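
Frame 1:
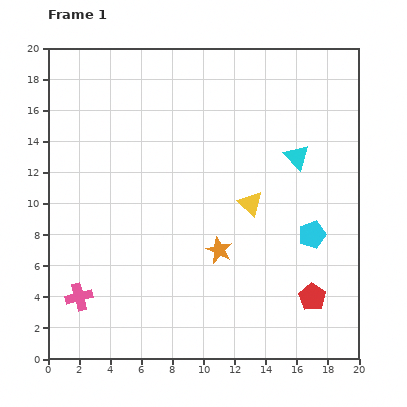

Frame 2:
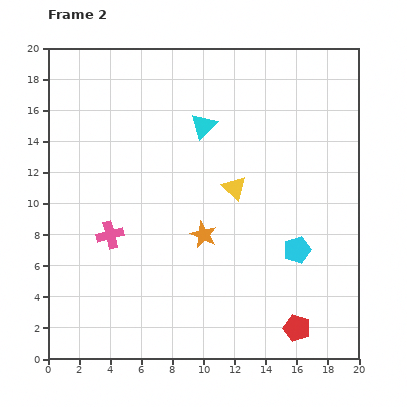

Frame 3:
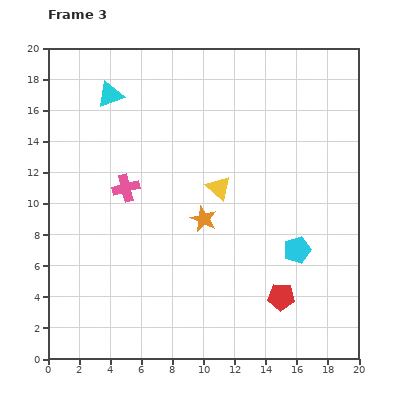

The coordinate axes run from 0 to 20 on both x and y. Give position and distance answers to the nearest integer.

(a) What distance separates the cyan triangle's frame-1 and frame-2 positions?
6

The cyan triangle moved from (16, 13) to (10, 15), a distance of √(6² + 2²) ≈ 6.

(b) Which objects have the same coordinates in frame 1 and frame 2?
none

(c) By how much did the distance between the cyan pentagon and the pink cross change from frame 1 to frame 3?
-4

Distance in frame 1: 16. Distance in frame 3: 12.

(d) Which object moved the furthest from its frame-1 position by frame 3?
the cyan triangle

(moved 13; next 8)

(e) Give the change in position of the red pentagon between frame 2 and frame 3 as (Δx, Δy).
(-1, 2)

The red pentagon was at (16, 2) in frame 2 and (15, 4) in frame 3.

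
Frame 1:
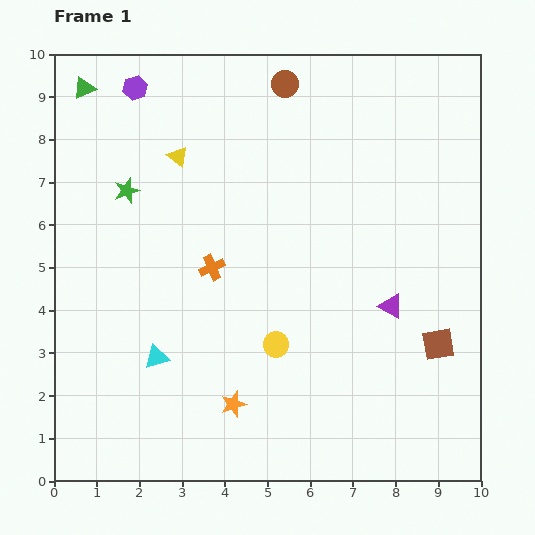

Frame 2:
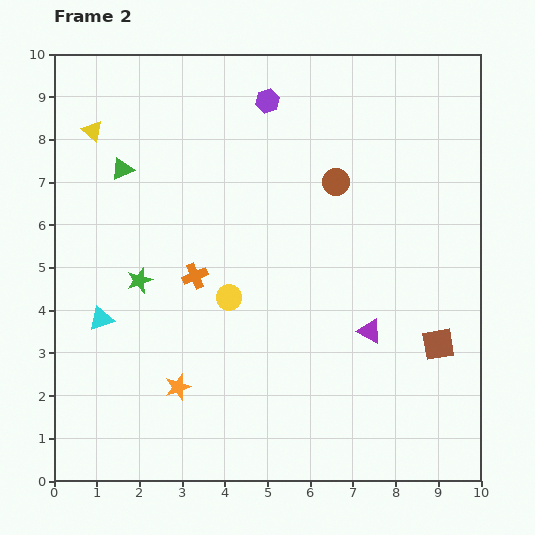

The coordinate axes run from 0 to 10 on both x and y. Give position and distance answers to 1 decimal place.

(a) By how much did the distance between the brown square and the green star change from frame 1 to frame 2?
-0.9

Distance in frame 1: 8.1. Distance in frame 2: 7.2.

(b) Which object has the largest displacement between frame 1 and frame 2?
the purple hexagon

(moved 3.1; next 2.6)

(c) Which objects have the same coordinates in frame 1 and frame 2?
the brown square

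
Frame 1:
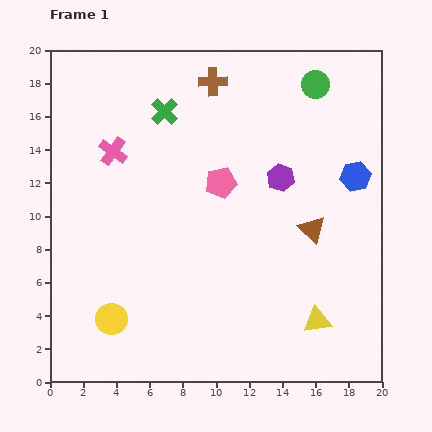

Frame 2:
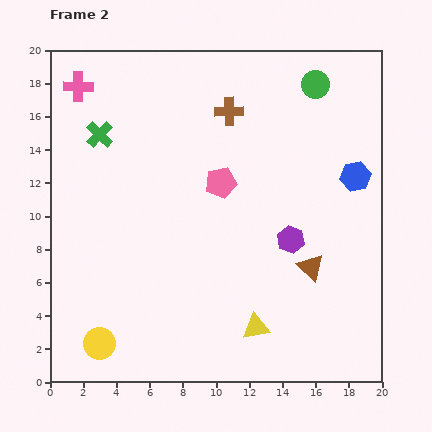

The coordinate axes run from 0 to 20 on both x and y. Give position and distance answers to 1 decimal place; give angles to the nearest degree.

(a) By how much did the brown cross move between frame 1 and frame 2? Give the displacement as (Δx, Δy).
(1.0, -1.8)

The brown cross was at (9.8, 18.1) in frame 1 and (10.8, 16.3) in frame 2.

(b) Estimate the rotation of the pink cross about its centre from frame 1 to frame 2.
34° counter-clockwise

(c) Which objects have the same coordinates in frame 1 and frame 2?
the pink pentagon, the green circle, the blue hexagon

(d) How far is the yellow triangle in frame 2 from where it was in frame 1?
3.7

The yellow triangle moved from (16.1, 3.7) to (12.4, 3.3), a distance of √(3.7² + 0.4²) ≈ 3.7.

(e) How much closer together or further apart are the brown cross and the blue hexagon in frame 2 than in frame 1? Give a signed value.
-1.8

Distance in frame 1: 10.3. Distance in frame 2: 8.5.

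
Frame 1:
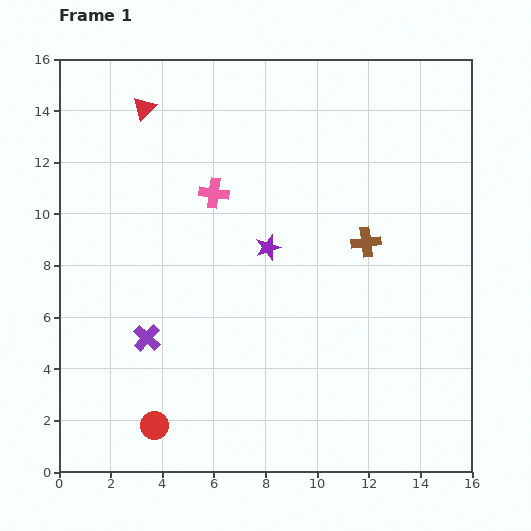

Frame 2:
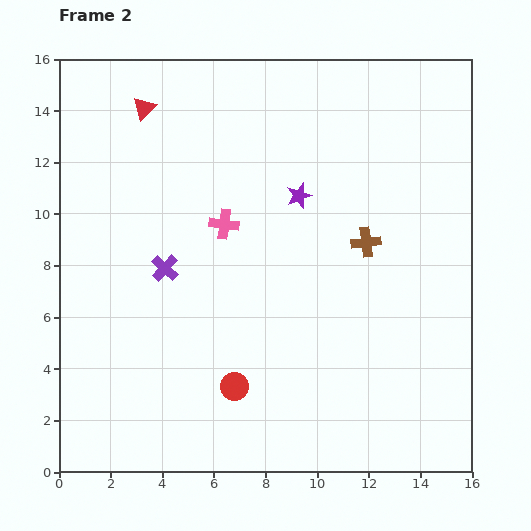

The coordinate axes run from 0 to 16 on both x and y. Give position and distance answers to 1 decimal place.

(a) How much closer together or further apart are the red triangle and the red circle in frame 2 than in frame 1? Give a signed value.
-0.9

Distance in frame 1: 12.3. Distance in frame 2: 11.4.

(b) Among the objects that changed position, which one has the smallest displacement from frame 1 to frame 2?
the pink cross

(moved 1.3)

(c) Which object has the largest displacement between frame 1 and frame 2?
the red circle

(moved 3.4; next 2.8)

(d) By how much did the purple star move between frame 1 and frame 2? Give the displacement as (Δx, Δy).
(1.2, 2.0)

The purple star was at (8.1, 8.7) in frame 1 and (9.3, 10.7) in frame 2.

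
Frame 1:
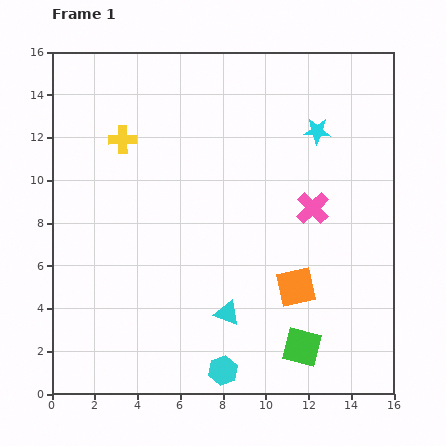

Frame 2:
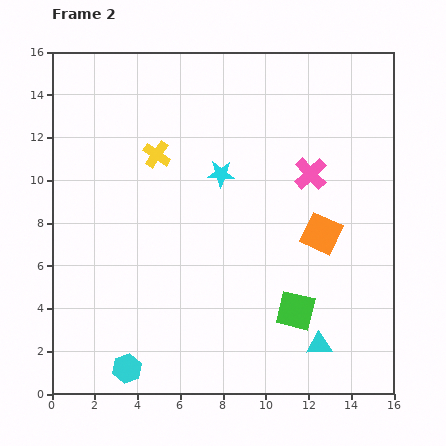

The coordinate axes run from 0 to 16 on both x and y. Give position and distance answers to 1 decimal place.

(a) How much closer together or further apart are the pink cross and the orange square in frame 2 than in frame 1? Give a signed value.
-1.0

Distance in frame 1: 3.8. Distance in frame 2: 2.8.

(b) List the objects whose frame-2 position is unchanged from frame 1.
none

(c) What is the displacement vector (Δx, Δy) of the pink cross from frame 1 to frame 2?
(-0.1, 1.6)

The pink cross was at (12.2, 8.7) in frame 1 and (12.1, 10.3) in frame 2.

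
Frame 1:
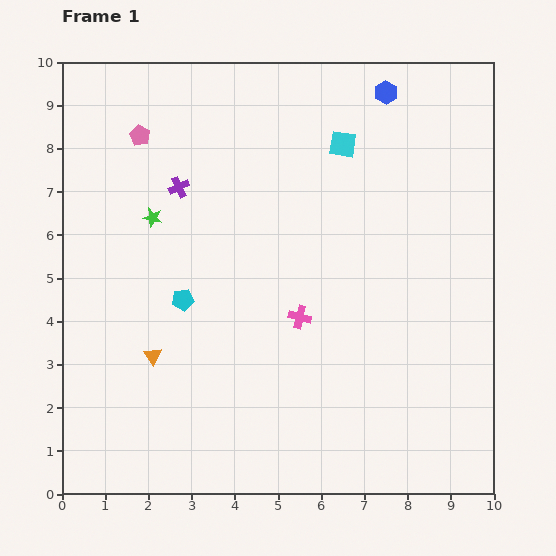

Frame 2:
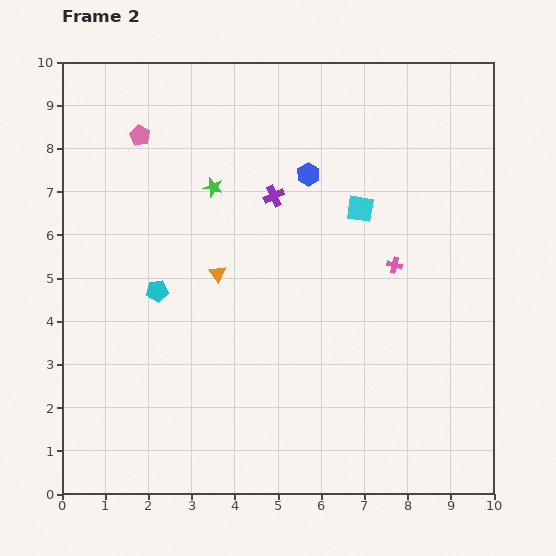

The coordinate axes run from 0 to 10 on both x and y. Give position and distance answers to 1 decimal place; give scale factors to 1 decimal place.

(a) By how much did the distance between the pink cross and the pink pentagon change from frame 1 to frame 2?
+1.0

Distance in frame 1: 5.6. Distance in frame 2: 6.6.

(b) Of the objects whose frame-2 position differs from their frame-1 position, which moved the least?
the cyan pentagon

(moved 0.6)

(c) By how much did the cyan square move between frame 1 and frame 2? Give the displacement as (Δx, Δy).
(0.4, -1.5)

The cyan square was at (6.5, 8.1) in frame 1 and (6.9, 6.6) in frame 2.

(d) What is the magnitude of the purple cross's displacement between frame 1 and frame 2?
2.2

The purple cross moved from (2.7, 7.1) to (4.9, 6.9), a distance of √(2.2² + 0.2²) ≈ 2.2.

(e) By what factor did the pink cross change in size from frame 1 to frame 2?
0.7×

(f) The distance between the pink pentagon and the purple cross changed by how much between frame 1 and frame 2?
+1.9

Distance in frame 1: 1.5. Distance in frame 2: 3.4.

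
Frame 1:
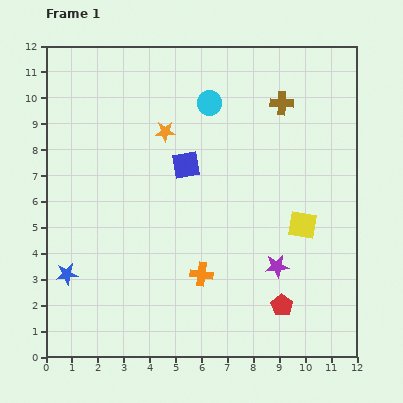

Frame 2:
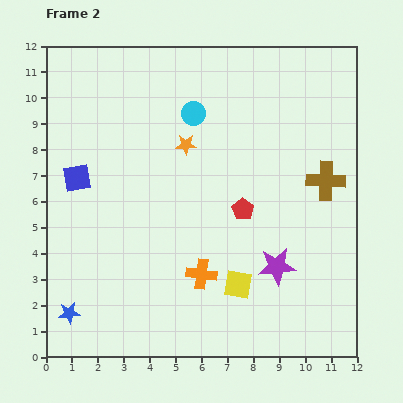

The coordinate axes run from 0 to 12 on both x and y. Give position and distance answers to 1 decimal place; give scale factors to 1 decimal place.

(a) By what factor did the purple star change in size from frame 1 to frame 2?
1.6×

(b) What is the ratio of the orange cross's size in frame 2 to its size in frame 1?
1.3×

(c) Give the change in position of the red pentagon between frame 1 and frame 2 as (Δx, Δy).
(-1.5, 3.7)

The red pentagon was at (9.1, 2.0) in frame 1 and (7.6, 5.7) in frame 2.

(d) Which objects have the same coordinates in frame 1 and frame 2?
the purple star, the orange cross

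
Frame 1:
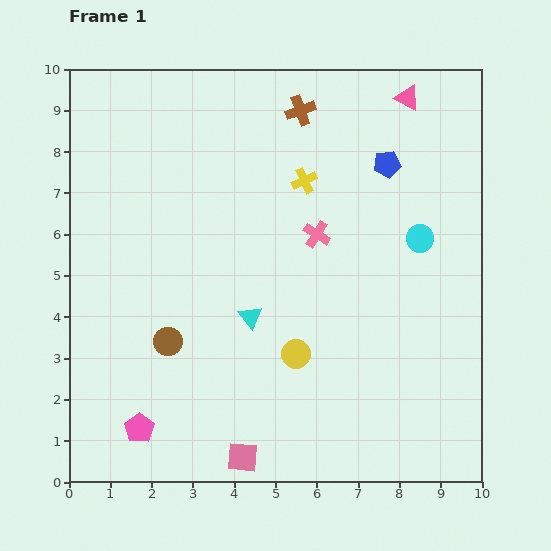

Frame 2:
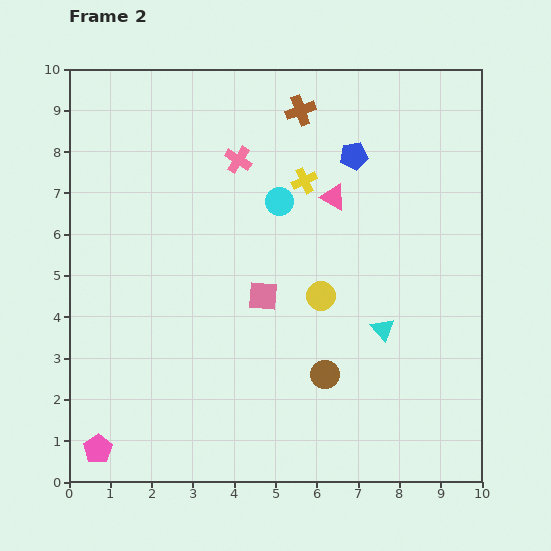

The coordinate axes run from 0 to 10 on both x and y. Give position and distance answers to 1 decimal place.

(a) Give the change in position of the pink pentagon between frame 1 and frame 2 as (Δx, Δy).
(-1.0, -0.5)

The pink pentagon was at (1.7, 1.3) in frame 1 and (0.7, 0.8) in frame 2.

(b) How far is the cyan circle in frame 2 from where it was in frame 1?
3.5

The cyan circle moved from (8.5, 5.9) to (5.1, 6.8), a distance of √(3.4² + 0.9²) ≈ 3.5.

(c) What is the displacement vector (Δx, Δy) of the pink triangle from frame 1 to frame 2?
(-1.8, -2.4)

The pink triangle was at (8.2, 9.3) in frame 1 and (6.4, 6.9) in frame 2.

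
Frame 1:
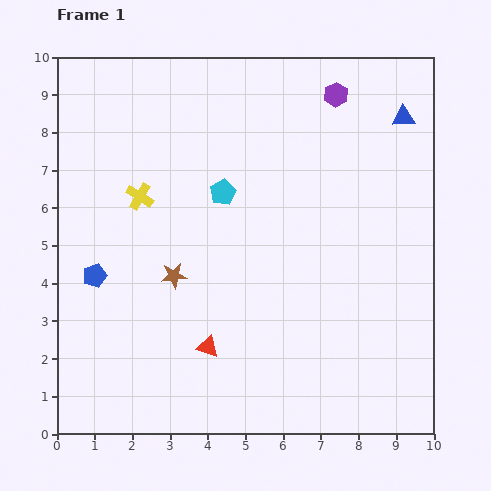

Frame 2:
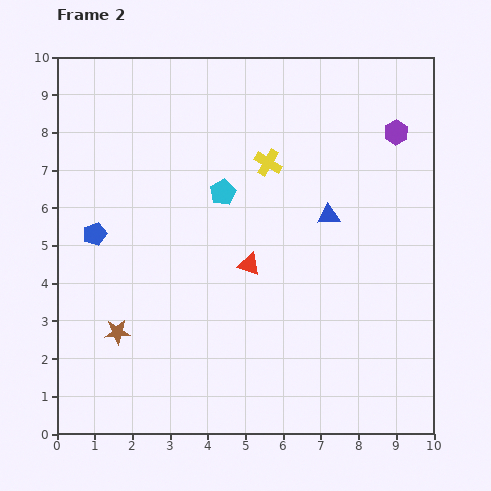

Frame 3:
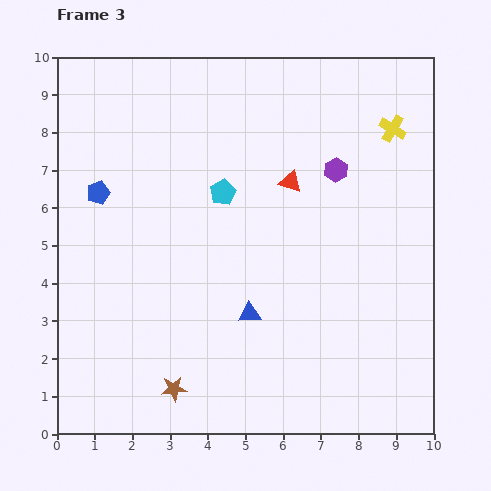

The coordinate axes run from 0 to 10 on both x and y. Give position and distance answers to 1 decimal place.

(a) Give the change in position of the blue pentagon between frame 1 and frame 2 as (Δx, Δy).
(0.0, 1.1)

The blue pentagon was at (1.0, 4.2) in frame 1 and (1.0, 5.3) in frame 2.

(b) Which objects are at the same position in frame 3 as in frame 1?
the cyan pentagon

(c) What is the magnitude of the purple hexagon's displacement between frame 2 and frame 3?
1.9

The purple hexagon moved from (9.0, 8.0) to (7.4, 7.0), a distance of √(1.6² + 1.0²) ≈ 1.9.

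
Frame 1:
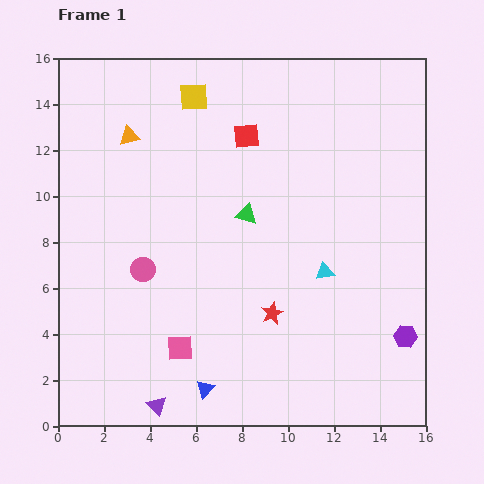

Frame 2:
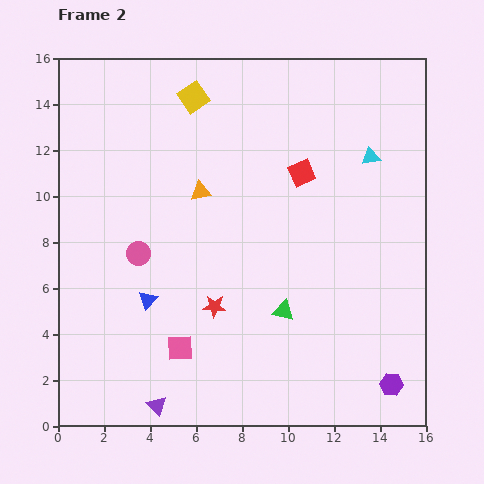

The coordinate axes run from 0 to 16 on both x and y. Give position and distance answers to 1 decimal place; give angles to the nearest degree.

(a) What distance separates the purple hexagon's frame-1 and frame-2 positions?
2.2

The purple hexagon moved from (15.1, 3.9) to (14.5, 1.8), a distance of √(0.6² + 2.1²) ≈ 2.2.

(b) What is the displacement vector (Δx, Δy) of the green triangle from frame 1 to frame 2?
(1.6, -4.2)

The green triangle was at (8.2, 9.2) in frame 1 and (9.8, 5.0) in frame 2.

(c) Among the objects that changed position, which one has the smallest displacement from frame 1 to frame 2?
the pink circle

(moved 0.7)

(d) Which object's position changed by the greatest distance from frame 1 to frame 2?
the cyan triangle

(moved 5.4; next 4.6)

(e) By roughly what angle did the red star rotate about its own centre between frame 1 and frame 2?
28° clockwise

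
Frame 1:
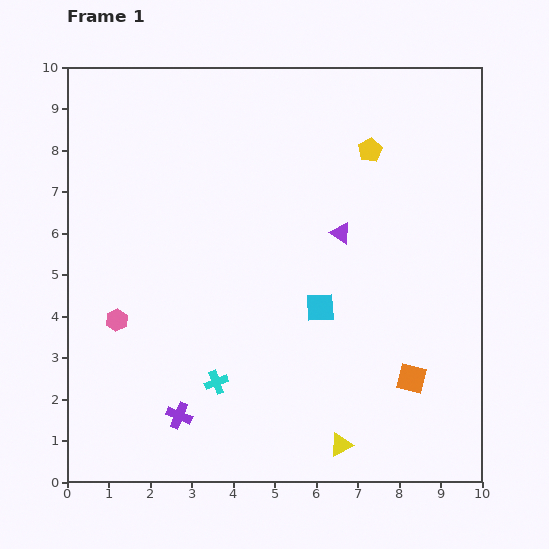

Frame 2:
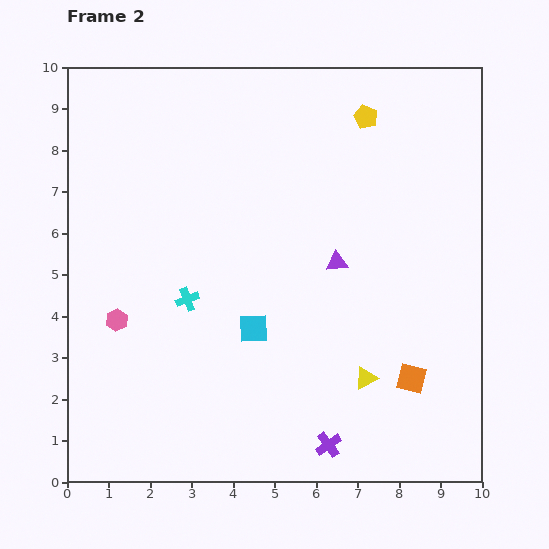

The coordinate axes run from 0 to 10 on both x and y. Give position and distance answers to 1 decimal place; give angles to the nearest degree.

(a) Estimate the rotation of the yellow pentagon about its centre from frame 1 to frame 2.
19° counter-clockwise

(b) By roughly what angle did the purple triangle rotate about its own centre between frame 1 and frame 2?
36° counter-clockwise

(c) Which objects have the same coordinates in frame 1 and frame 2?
the pink hexagon, the orange square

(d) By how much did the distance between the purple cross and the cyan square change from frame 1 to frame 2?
-1.0

Distance in frame 1: 4.3. Distance in frame 2: 3.3.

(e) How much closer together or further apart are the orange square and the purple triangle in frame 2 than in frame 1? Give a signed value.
-0.6

Distance in frame 1: 3.9. Distance in frame 2: 3.3.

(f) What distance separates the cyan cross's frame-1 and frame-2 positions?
2.1

The cyan cross moved from (3.6, 2.4) to (2.9, 4.4), a distance of √(0.7² + 2.0²) ≈ 2.1.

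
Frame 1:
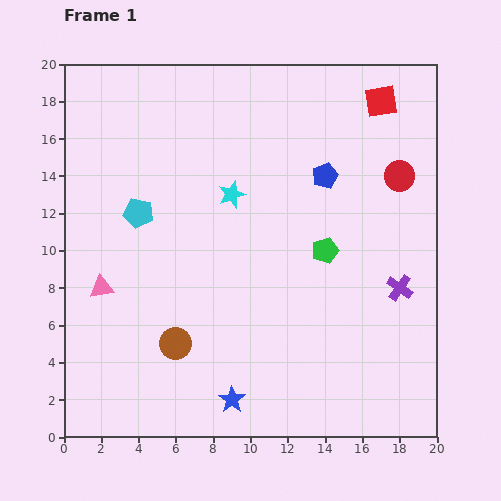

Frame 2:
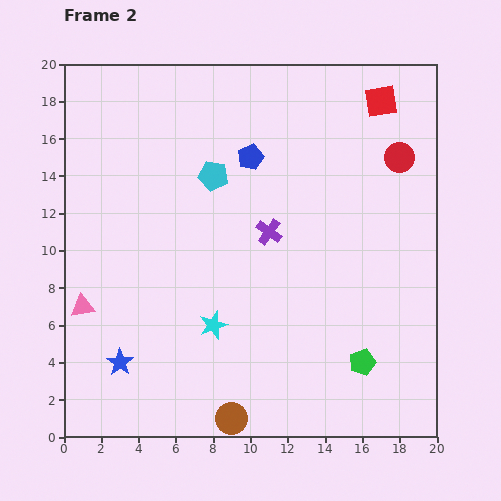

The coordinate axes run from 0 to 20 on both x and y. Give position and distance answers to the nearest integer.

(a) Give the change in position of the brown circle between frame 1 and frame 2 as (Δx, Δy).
(3, -4)

The brown circle was at (6, 5) in frame 1 and (9, 1) in frame 2.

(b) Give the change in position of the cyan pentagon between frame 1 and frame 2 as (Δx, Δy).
(4, 2)

The cyan pentagon was at (4, 12) in frame 1 and (8, 14) in frame 2.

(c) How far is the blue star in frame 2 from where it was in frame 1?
6

The blue star moved from (9, 2) to (3, 4), a distance of √(6² + 2²) ≈ 6.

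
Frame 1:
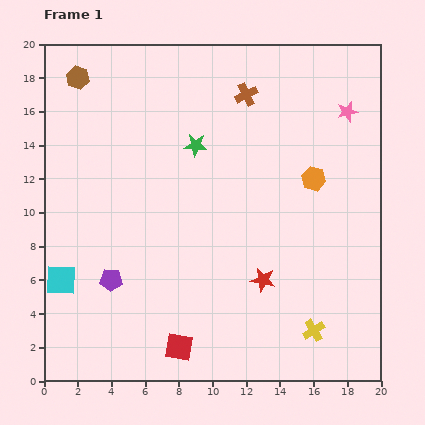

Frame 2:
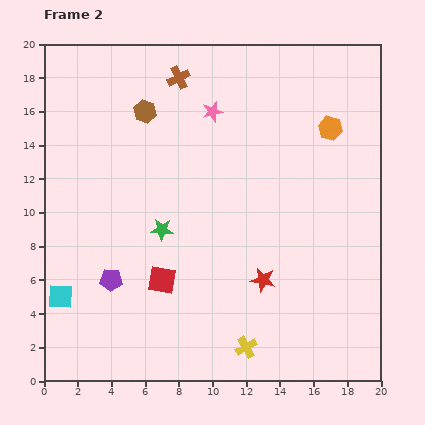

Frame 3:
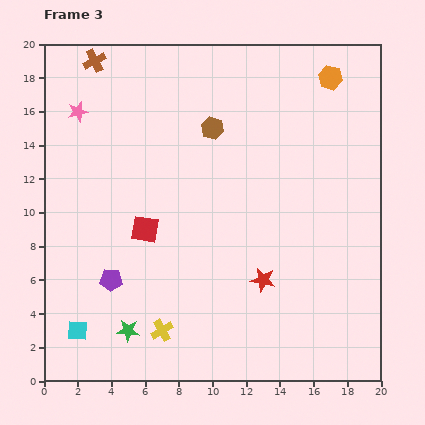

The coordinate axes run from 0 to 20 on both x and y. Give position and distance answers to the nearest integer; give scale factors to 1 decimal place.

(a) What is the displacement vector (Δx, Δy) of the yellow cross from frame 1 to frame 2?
(-4, -1)

The yellow cross was at (16, 3) in frame 1 and (12, 2) in frame 2.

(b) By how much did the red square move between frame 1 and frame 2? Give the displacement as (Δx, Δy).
(-1, 4)

The red square was at (8, 2) in frame 1 and (7, 6) in frame 2.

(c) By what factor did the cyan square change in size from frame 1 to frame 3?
0.6×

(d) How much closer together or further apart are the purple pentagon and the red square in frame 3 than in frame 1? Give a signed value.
-2

Distance in frame 1: 6. Distance in frame 3: 4.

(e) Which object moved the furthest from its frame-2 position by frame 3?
the pink star

(moved 8; next 6)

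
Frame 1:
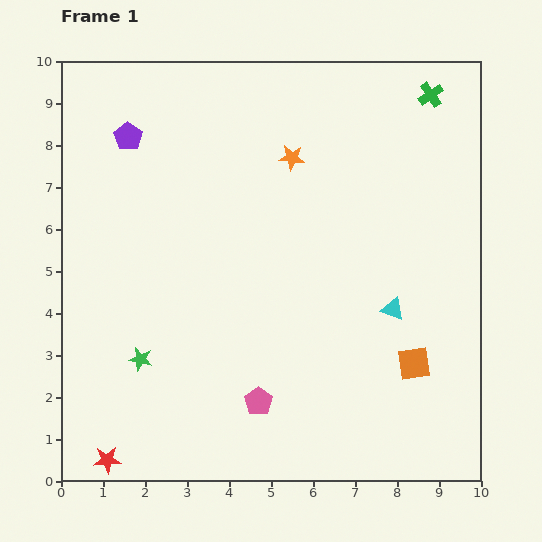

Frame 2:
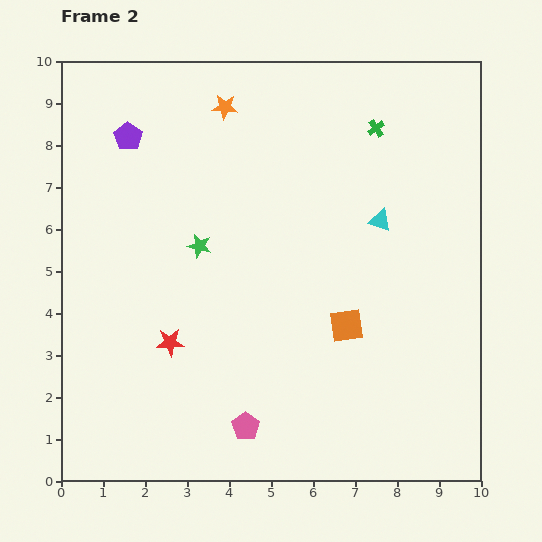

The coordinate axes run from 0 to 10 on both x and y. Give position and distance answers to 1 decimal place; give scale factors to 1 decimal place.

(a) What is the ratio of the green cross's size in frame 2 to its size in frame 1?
0.7×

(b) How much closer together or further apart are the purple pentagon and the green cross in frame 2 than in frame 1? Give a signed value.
-1.4

Distance in frame 1: 7.3. Distance in frame 2: 5.9.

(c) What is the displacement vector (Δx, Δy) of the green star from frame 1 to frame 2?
(1.4, 2.7)

The green star was at (1.9, 2.9) in frame 1 and (3.3, 5.6) in frame 2.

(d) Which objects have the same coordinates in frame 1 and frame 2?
the purple pentagon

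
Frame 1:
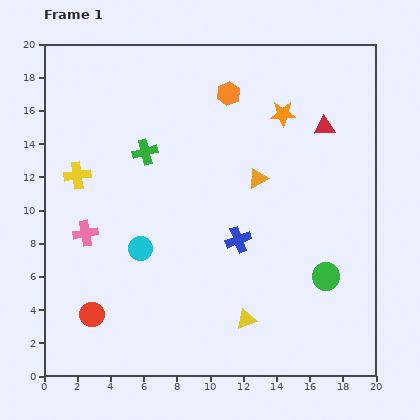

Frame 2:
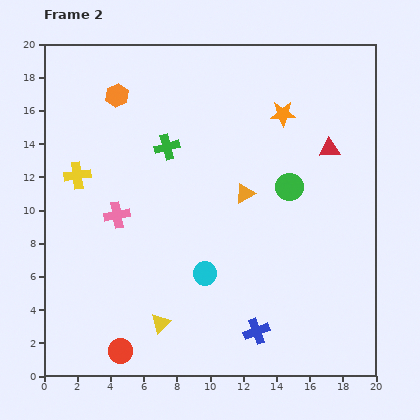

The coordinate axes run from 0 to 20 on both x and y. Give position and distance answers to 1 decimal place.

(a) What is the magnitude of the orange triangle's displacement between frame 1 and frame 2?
1.2

The orange triangle moved from (12.9, 11.9) to (12.1, 11.0), a distance of √(0.8² + 0.9²) ≈ 1.2.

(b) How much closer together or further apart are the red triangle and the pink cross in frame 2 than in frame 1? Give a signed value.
-2.4

Distance in frame 1: 15.8. Distance in frame 2: 13.4.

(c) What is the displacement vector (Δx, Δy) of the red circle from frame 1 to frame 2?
(1.7, -2.2)

The red circle was at (2.9, 3.7) in frame 1 and (4.6, 1.5) in frame 2.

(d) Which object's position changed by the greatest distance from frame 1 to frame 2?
the orange hexagon

(moved 6.7; next 5.8)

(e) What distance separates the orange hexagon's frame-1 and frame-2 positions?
6.7

The orange hexagon moved from (11.1, 17.0) to (4.4, 16.9), a distance of √(6.7² + 0.1²) ≈ 6.7.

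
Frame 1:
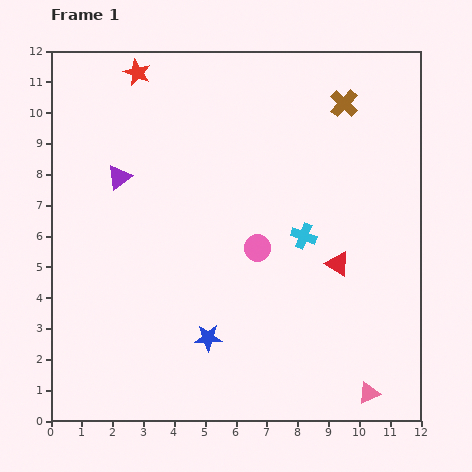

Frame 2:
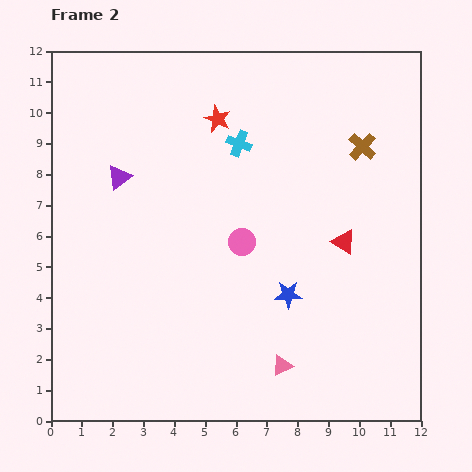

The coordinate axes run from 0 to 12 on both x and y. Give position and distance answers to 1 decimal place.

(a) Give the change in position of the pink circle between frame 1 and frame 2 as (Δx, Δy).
(-0.5, 0.2)

The pink circle was at (6.7, 5.6) in frame 1 and (6.2, 5.8) in frame 2.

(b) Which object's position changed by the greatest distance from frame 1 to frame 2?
the cyan cross

(moved 3.7; next 3.0)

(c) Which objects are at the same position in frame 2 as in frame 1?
the purple triangle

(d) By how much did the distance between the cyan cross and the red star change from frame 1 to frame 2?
-6.5

Distance in frame 1: 7.6. Distance in frame 2: 1.1.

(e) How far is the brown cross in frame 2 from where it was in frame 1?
1.5

The brown cross moved from (9.5, 10.3) to (10.1, 8.9), a distance of √(0.6² + 1.4²) ≈ 1.5.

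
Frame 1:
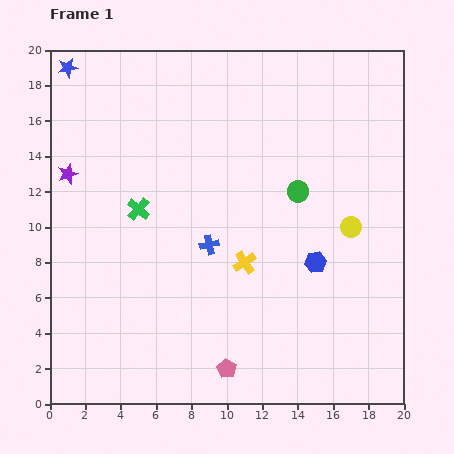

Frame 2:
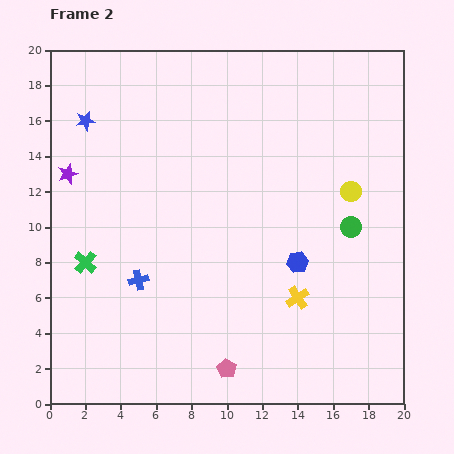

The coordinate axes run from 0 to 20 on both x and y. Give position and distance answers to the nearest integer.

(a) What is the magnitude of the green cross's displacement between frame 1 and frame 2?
4

The green cross moved from (5, 11) to (2, 8), a distance of √(3² + 3²) ≈ 4.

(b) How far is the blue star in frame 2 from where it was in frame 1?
3

The blue star moved from (1, 19) to (2, 16), a distance of √(1² + 3²) ≈ 3.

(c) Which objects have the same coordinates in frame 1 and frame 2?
the pink pentagon, the purple star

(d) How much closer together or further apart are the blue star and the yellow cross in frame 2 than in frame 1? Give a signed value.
+1

Distance in frame 1: 15. Distance in frame 2: 16.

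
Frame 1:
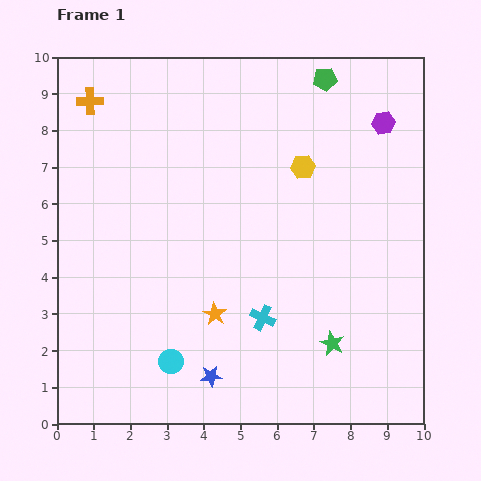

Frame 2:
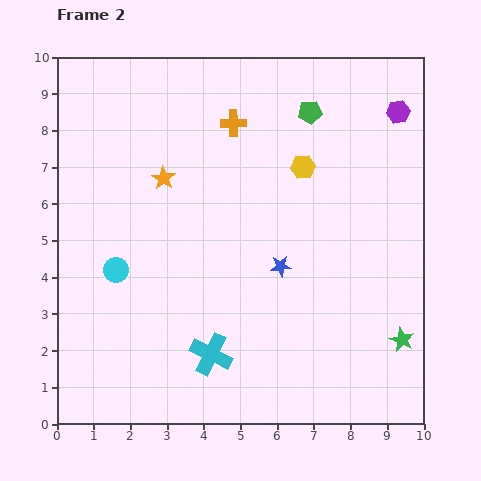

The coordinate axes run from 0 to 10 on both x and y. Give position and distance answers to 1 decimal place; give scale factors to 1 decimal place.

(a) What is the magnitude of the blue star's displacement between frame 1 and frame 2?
3.6

The blue star moved from (4.2, 1.3) to (6.1, 4.3), a distance of √(1.9² + 3.0²) ≈ 3.6.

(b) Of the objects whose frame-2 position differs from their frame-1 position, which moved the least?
the purple hexagon

(moved 0.5)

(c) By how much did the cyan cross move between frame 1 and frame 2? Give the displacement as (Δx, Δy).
(-1.4, -1.0)

The cyan cross was at (5.6, 2.9) in frame 1 and (4.2, 1.9) in frame 2.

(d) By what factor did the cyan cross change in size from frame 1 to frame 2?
1.6×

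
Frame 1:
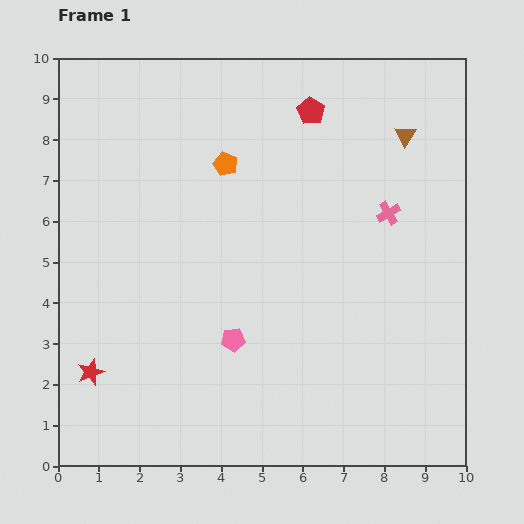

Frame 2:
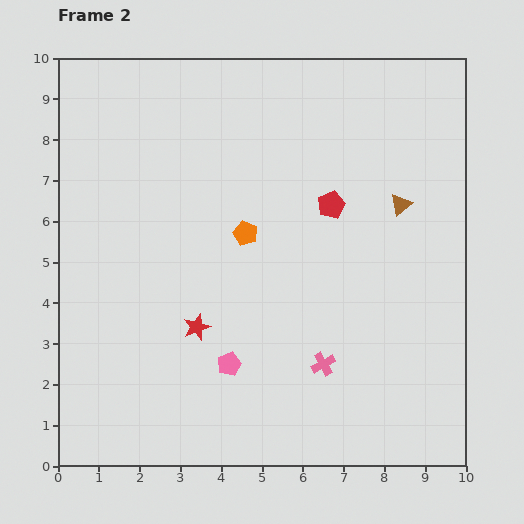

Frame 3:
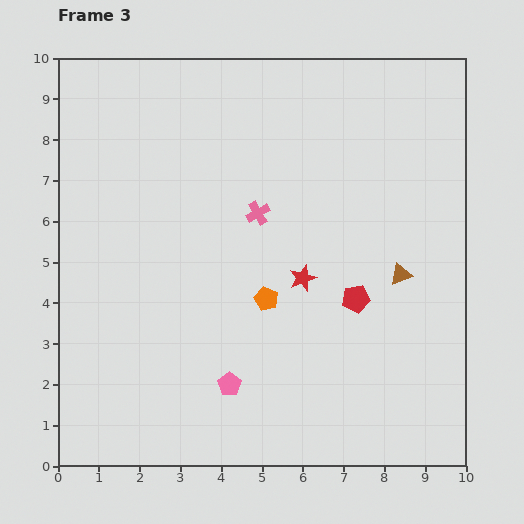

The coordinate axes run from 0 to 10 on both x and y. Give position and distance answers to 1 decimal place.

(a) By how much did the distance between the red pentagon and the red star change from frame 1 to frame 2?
-3.9

Distance in frame 1: 8.4. Distance in frame 2: 4.5.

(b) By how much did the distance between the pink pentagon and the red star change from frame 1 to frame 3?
-0.4

Distance in frame 1: 3.6. Distance in frame 3: 3.2.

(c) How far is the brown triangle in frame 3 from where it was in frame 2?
1.7

The brown triangle moved from (8.4, 6.4) to (8.4, 4.7), a distance of √(0.0² + 1.7²) ≈ 1.7.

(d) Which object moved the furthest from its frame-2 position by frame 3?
the pink cross

(moved 4.0; next 2.9)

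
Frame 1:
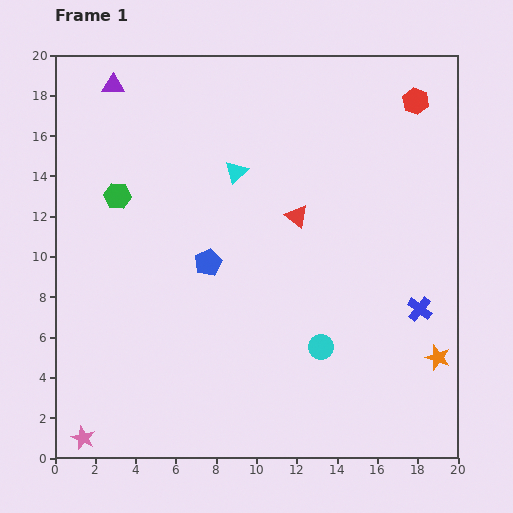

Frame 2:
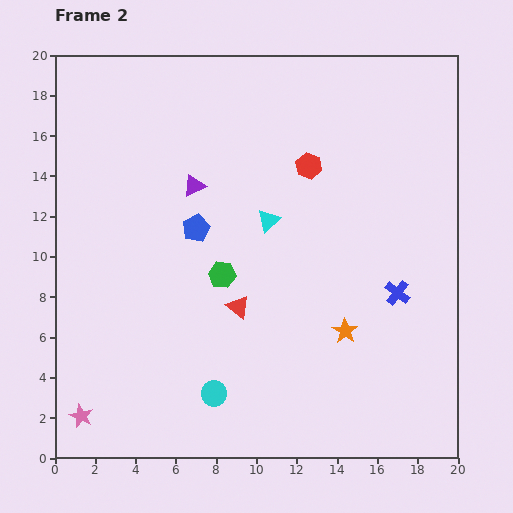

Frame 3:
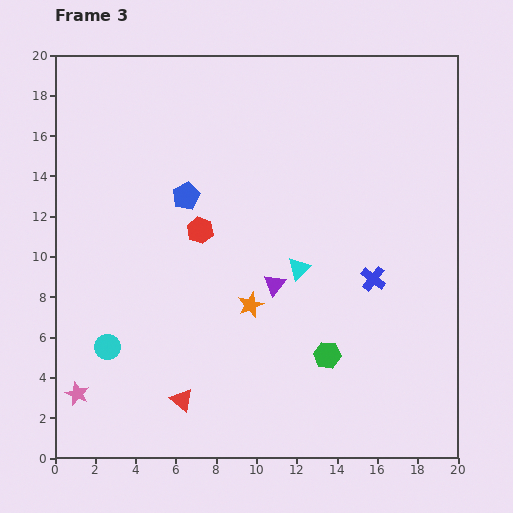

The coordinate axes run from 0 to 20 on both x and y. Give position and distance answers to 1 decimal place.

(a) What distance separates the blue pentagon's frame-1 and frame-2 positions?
1.8

The blue pentagon moved from (7.6, 9.7) to (7.0, 11.4), a distance of √(0.6² + 1.7²) ≈ 1.8.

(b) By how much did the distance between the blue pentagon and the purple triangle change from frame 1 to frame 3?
-3.8

Distance in frame 1: 10.0. Distance in frame 3: 6.2.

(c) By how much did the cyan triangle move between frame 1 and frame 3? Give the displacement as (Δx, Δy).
(3.1, -4.8)

The cyan triangle was at (9.0, 14.2) in frame 1 and (12.1, 9.4) in frame 3.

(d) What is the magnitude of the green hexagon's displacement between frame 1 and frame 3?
13.1

The green hexagon moved from (3.1, 13.0) to (13.5, 5.1), a distance of √(10.4² + 7.9²) ≈ 13.1.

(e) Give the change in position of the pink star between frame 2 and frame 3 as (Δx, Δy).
(-0.2, 1.1)

The pink star was at (1.3, 2.1) in frame 2 and (1.1, 3.2) in frame 3.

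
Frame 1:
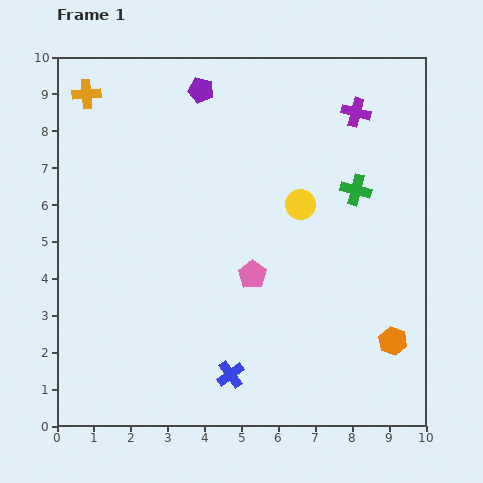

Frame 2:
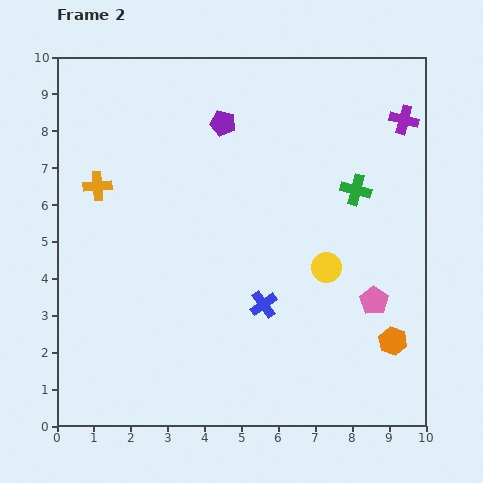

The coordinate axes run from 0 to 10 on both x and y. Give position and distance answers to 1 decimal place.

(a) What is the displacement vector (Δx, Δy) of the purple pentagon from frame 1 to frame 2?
(0.6, -0.9)

The purple pentagon was at (3.9, 9.1) in frame 1 and (4.5, 8.2) in frame 2.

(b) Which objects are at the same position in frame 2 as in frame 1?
the green cross, the orange hexagon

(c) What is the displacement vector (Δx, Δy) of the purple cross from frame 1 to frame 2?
(1.3, -0.2)

The purple cross was at (8.1, 8.5) in frame 1 and (9.4, 8.3) in frame 2.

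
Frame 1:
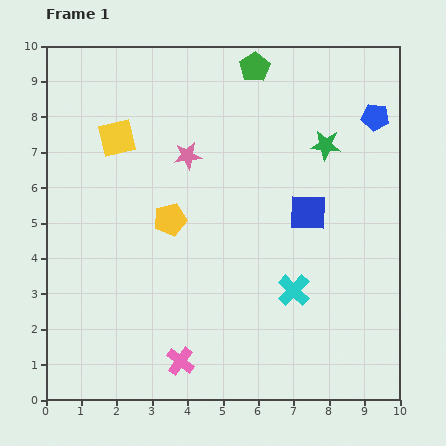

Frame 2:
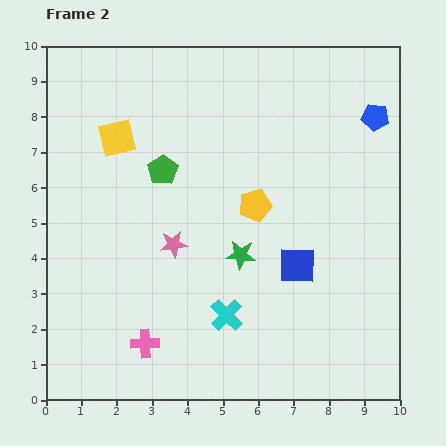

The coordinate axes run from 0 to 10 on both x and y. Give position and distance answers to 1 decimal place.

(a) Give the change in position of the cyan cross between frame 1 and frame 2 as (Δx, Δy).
(-1.9, -0.7)

The cyan cross was at (7.0, 3.1) in frame 1 and (5.1, 2.4) in frame 2.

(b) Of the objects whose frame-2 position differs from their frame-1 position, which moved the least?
the pink cross

(moved 1.1)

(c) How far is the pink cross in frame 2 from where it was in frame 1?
1.1

The pink cross moved from (3.8, 1.1) to (2.8, 1.6), a distance of √(1.0² + 0.5²) ≈ 1.1.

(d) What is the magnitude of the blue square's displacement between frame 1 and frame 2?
1.5

The blue square moved from (7.4, 5.3) to (7.1, 3.8), a distance of √(0.3² + 1.5²) ≈ 1.5.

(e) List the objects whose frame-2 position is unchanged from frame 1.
the yellow square, the blue pentagon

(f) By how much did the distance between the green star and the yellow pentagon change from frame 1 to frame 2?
-3.4

Distance in frame 1: 4.9. Distance in frame 2: 1.5.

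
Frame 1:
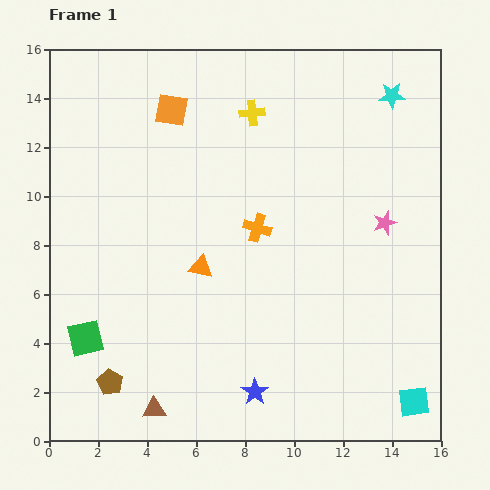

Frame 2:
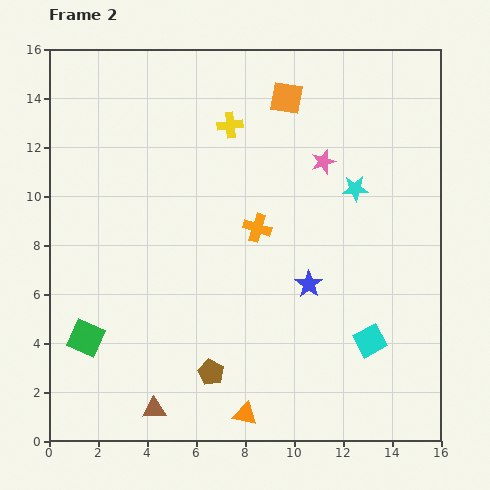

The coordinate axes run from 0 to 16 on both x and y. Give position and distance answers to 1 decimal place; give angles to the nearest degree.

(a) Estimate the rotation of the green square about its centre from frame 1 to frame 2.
37° clockwise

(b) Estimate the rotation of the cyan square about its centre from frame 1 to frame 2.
21° counter-clockwise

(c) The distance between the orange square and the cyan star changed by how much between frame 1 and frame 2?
-4.4

Distance in frame 1: 9.0. Distance in frame 2: 4.6.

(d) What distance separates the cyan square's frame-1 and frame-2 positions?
3.1

The cyan square moved from (14.9, 1.6) to (13.1, 4.1), a distance of √(1.8² + 2.5²) ≈ 3.1.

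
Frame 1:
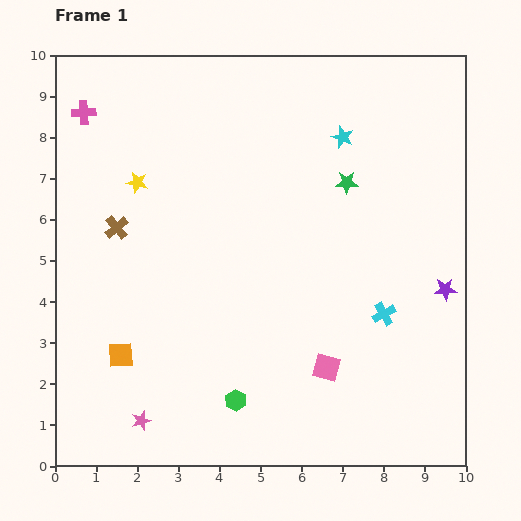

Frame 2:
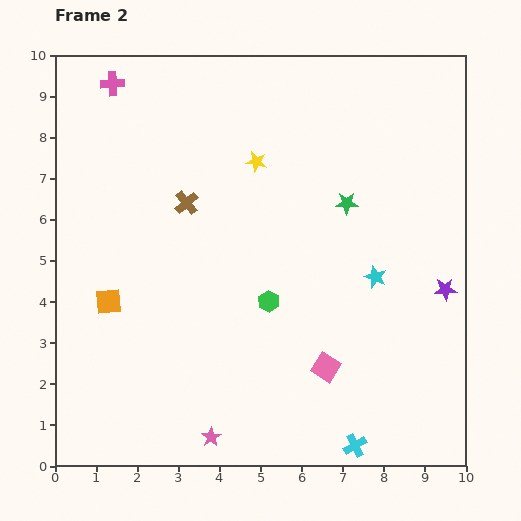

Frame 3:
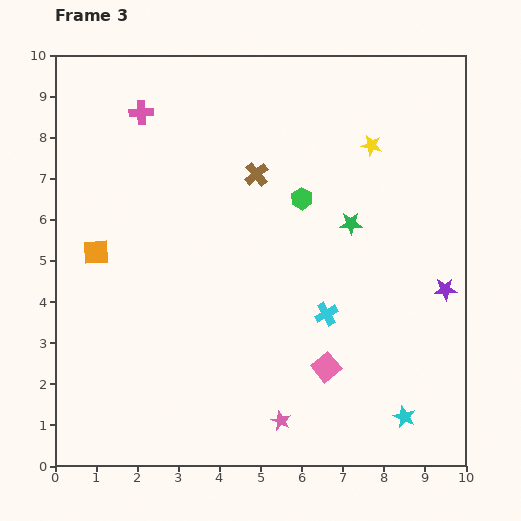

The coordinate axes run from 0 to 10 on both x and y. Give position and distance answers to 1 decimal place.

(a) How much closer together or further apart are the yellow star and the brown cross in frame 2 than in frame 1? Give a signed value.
+0.8

Distance in frame 1: 1.2. Distance in frame 2: 2.0.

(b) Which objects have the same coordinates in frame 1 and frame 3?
the pink square, the purple star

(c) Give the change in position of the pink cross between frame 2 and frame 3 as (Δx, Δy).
(0.7, -0.7)

The pink cross was at (1.4, 9.3) in frame 2 and (2.1, 8.6) in frame 3.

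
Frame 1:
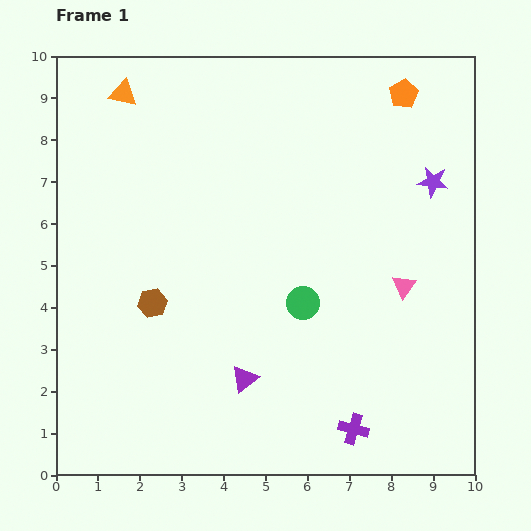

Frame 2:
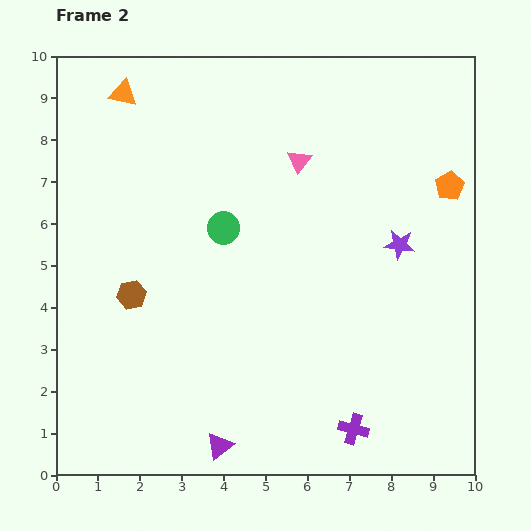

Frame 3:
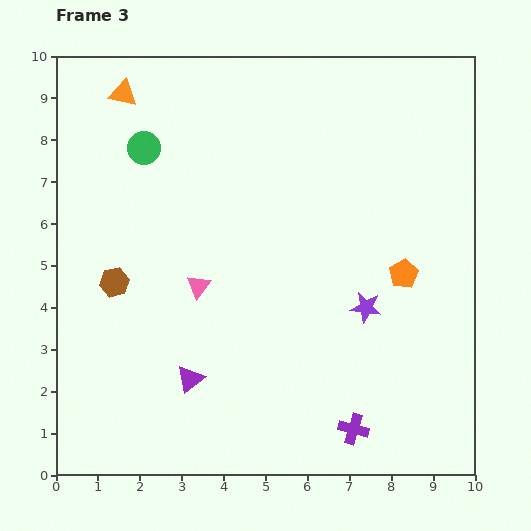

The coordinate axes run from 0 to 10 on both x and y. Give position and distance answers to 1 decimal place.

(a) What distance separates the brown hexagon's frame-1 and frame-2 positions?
0.5

The brown hexagon moved from (2.3, 4.1) to (1.8, 4.3), a distance of √(0.5² + 0.2²) ≈ 0.5.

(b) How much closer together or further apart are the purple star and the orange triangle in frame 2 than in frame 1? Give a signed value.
-0.2

Distance in frame 1: 7.7. Distance in frame 2: 7.5.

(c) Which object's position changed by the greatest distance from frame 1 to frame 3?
the green circle

(moved 5.3; next 4.9)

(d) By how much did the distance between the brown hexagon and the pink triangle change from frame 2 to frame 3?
-3.1

Distance in frame 2: 5.1. Distance in frame 3: 2.0.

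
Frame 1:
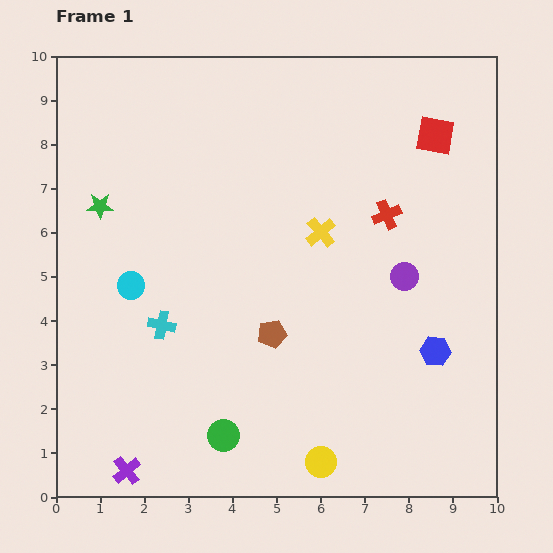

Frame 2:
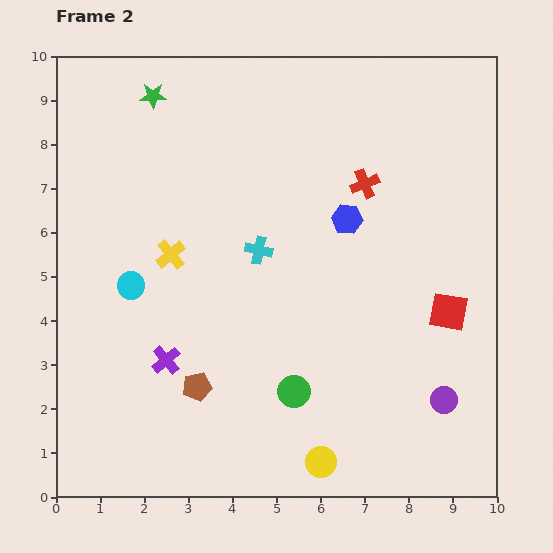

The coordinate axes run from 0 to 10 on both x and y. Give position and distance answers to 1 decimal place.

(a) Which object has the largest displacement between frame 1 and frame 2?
the red square

(moved 4.0; next 3.6)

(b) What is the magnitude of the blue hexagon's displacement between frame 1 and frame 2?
3.6

The blue hexagon moved from (8.6, 3.3) to (6.6, 6.3), a distance of √(2.0² + 3.0²) ≈ 3.6.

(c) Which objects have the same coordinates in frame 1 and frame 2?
the cyan circle, the yellow circle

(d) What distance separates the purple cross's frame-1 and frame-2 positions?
2.7

The purple cross moved from (1.6, 0.6) to (2.5, 3.1), a distance of √(0.9² + 2.5²) ≈ 2.7.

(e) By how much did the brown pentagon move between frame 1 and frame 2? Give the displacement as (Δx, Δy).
(-1.7, -1.2)

The brown pentagon was at (4.9, 3.7) in frame 1 and (3.2, 2.5) in frame 2.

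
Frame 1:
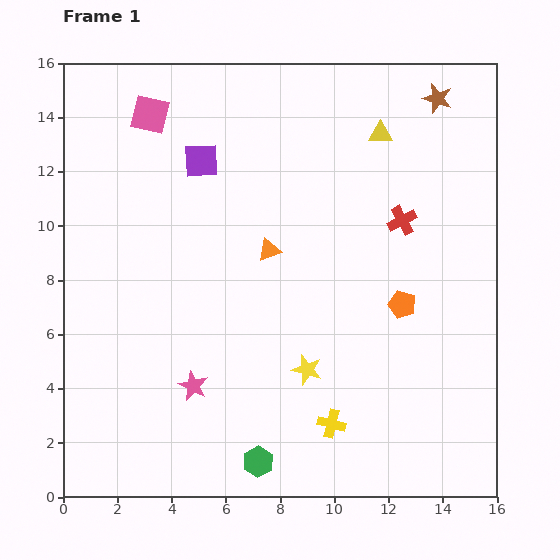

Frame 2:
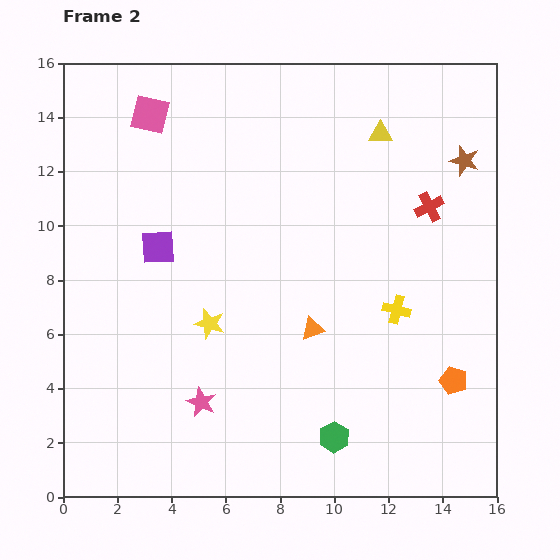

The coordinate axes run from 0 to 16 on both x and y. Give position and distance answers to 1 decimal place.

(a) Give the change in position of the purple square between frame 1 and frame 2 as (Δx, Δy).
(-1.6, -3.2)

The purple square was at (5.1, 12.4) in frame 1 and (3.5, 9.2) in frame 2.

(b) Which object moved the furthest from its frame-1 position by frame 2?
the yellow cross

(moved 4.8; next 4.0)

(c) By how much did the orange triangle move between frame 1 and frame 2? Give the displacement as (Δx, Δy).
(1.6, -2.9)

The orange triangle was at (7.6, 9.1) in frame 1 and (9.2, 6.2) in frame 2.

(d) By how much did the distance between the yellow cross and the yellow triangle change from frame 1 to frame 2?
-4.4

Distance in frame 1: 10.9. Distance in frame 2: 6.5.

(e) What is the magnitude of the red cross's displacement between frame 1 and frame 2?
1.1

The red cross moved from (12.5, 10.2) to (13.5, 10.7), a distance of √(1.0² + 0.5²) ≈ 1.1.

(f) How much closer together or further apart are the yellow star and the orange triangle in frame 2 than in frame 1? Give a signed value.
-0.8

Distance in frame 1: 4.6. Distance in frame 2: 3.8.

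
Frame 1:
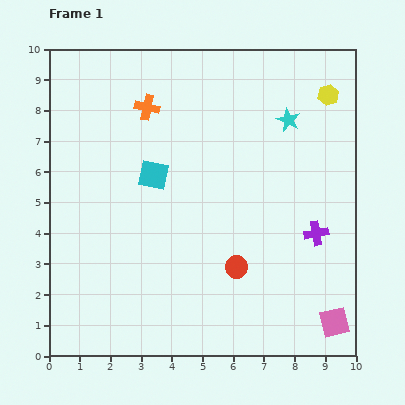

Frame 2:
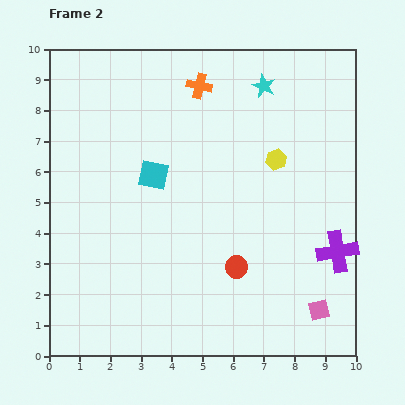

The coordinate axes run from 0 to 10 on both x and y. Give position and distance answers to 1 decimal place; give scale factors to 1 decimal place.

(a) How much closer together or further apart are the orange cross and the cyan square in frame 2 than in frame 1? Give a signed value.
+1.1

Distance in frame 1: 2.2. Distance in frame 2: 3.3.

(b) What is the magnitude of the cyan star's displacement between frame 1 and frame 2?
1.4

The cyan star moved from (7.8, 7.7) to (7.0, 8.8), a distance of √(0.8² + 1.1²) ≈ 1.4.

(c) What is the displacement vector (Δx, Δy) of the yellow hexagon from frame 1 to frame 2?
(-1.7, -2.1)

The yellow hexagon was at (9.1, 8.5) in frame 1 and (7.4, 6.4) in frame 2.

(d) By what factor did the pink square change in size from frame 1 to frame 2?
0.7×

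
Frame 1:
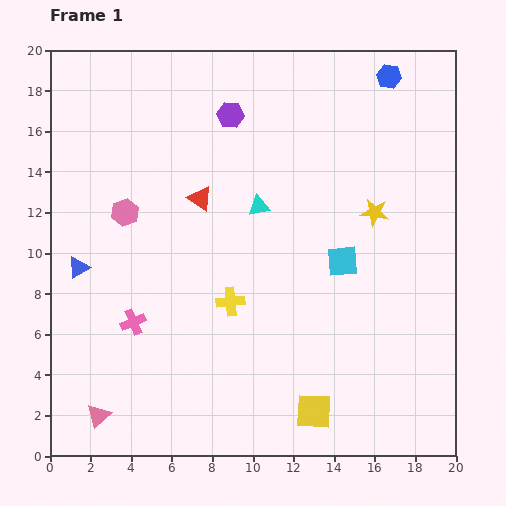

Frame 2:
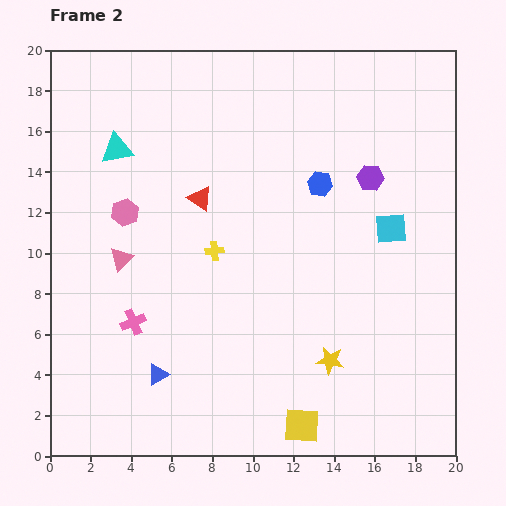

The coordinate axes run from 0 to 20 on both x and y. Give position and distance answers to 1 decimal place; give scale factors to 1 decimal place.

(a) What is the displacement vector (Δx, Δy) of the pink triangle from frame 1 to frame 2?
(1.1, 7.7)

The pink triangle was at (2.4, 2.0) in frame 1 and (3.5, 9.7) in frame 2.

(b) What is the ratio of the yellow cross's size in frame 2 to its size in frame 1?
0.7×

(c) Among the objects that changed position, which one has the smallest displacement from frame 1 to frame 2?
the yellow square

(moved 0.9)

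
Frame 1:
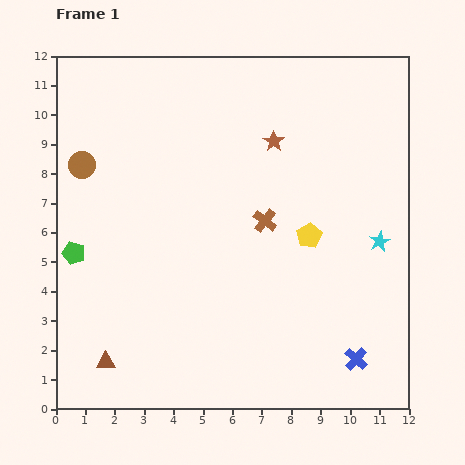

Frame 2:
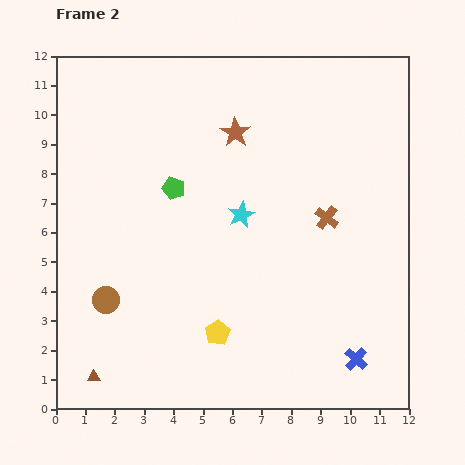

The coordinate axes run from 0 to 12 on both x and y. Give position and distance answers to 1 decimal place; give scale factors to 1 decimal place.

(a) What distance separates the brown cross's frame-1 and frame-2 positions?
2.1

The brown cross moved from (7.1, 6.4) to (9.2, 6.5), a distance of √(2.1² + 0.1²) ≈ 2.1.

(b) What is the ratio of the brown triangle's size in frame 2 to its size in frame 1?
0.7×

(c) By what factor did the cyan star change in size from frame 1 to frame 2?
1.3×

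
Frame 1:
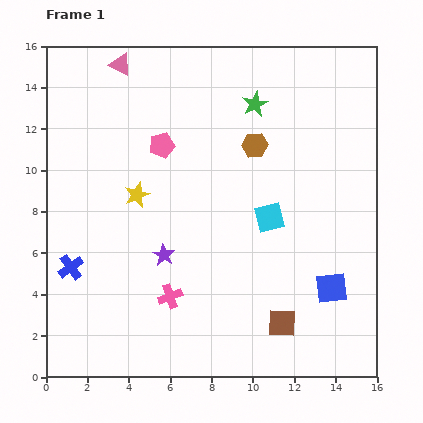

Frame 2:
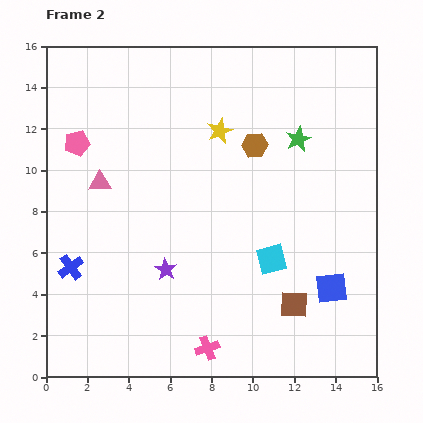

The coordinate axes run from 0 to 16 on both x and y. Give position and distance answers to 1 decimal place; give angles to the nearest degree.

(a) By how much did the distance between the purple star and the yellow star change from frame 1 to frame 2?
+4.0

Distance in frame 1: 3.2. Distance in frame 2: 7.2.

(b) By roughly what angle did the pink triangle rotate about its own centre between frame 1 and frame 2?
30° counter-clockwise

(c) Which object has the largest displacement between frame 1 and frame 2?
the pink triangle

(moved 5.8; next 5.1)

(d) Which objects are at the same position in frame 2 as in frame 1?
the brown hexagon, the blue square, the blue cross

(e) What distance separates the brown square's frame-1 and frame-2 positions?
1.1

The brown square moved from (11.4, 2.6) to (12.0, 3.5), a distance of √(0.6² + 0.9²) ≈ 1.1.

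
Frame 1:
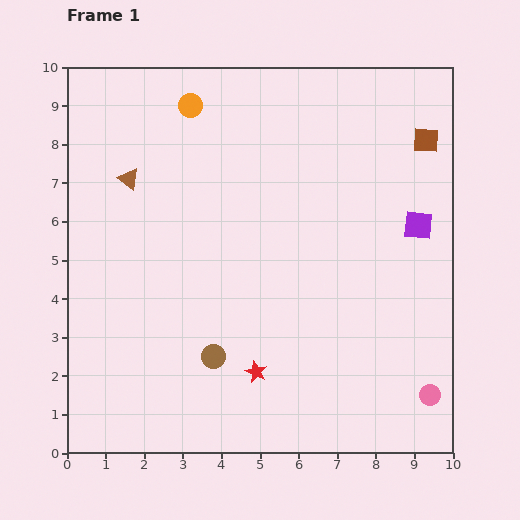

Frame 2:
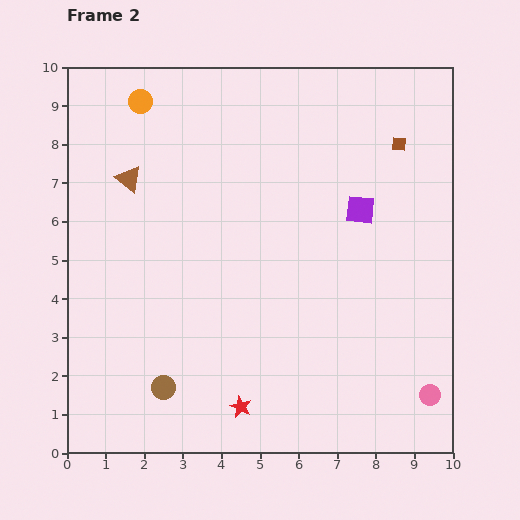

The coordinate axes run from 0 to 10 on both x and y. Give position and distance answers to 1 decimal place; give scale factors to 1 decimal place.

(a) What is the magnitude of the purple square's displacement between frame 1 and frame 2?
1.6

The purple square moved from (9.1, 5.9) to (7.6, 6.3), a distance of √(1.5² + 0.4²) ≈ 1.6.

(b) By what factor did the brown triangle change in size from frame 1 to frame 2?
1.3×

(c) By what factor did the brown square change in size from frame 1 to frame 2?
0.6×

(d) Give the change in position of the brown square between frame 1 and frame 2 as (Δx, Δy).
(-0.7, -0.1)

The brown square was at (9.3, 8.1) in frame 1 and (8.6, 8.0) in frame 2.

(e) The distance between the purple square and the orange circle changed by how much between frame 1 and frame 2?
-0.3

Distance in frame 1: 6.7. Distance in frame 2: 6.4.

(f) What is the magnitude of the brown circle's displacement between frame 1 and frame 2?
1.5

The brown circle moved from (3.8, 2.5) to (2.5, 1.7), a distance of √(1.3² + 0.8²) ≈ 1.5.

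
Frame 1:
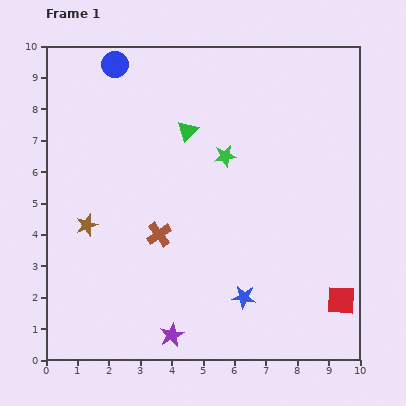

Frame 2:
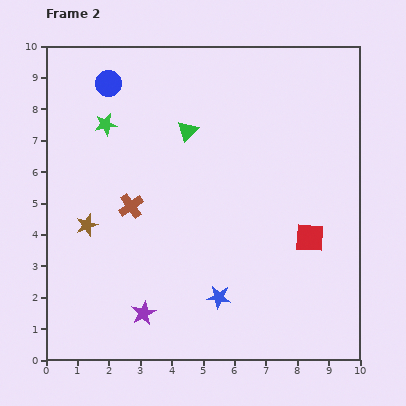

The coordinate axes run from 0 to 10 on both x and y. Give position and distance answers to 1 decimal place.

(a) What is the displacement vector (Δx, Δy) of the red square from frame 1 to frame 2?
(-1.0, 2.0)

The red square was at (9.4, 1.9) in frame 1 and (8.4, 3.9) in frame 2.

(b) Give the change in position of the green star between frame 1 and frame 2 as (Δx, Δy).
(-3.8, 1.0)

The green star was at (5.7, 6.5) in frame 1 and (1.9, 7.5) in frame 2.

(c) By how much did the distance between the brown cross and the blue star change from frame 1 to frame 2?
+0.6

Distance in frame 1: 3.4. Distance in frame 2: 4.0.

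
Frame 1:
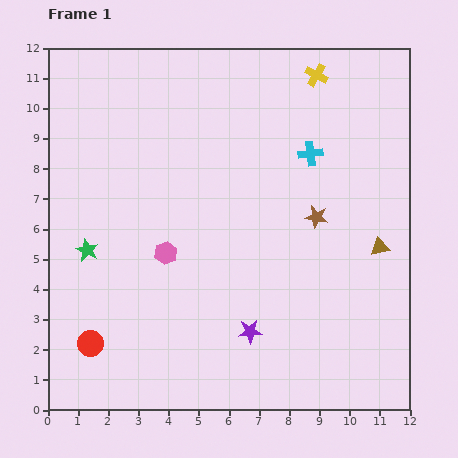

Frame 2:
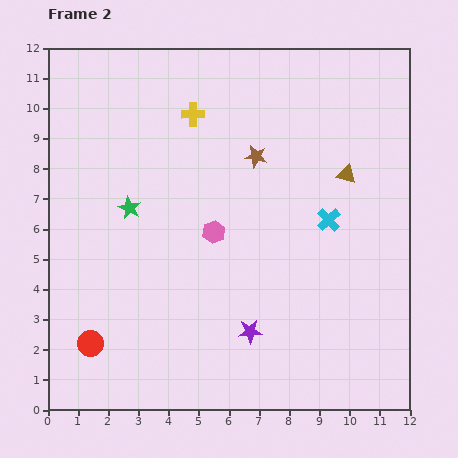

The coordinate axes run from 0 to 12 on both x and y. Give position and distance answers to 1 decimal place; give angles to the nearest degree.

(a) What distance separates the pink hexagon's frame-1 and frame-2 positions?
1.7

The pink hexagon moved from (3.9, 5.2) to (5.5, 5.9), a distance of √(1.6² + 0.7²) ≈ 1.7.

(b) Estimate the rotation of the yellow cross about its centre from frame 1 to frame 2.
30° counter-clockwise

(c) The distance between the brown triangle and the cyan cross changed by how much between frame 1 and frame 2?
-2.3

Distance in frame 1: 3.9. Distance in frame 2: 1.6.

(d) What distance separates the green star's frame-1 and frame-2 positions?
2.0

The green star moved from (1.3, 5.3) to (2.7, 6.7), a distance of √(1.4² + 1.4²) ≈ 2.0.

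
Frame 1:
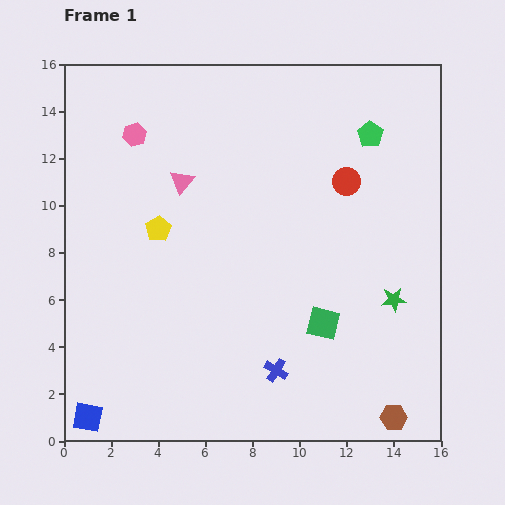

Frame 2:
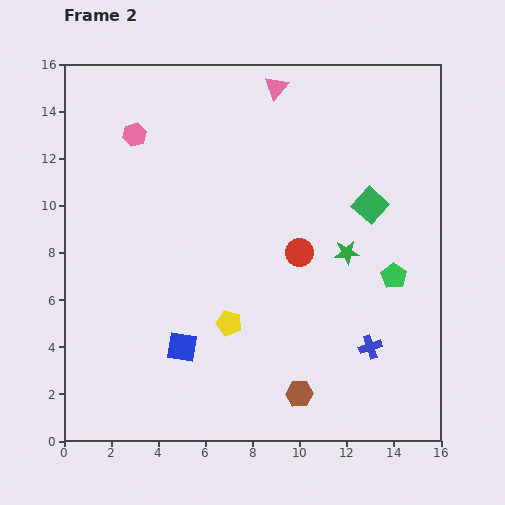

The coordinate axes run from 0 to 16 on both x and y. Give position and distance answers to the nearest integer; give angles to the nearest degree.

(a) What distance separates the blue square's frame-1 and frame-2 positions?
5

The blue square moved from (1, 1) to (5, 4), a distance of √(4² + 3²) ≈ 5.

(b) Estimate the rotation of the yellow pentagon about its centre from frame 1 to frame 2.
26° counter-clockwise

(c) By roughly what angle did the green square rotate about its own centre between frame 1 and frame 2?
28° clockwise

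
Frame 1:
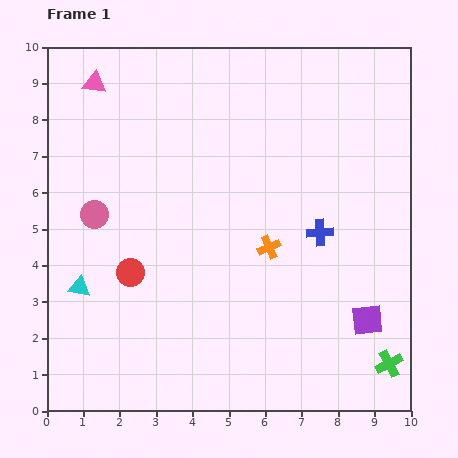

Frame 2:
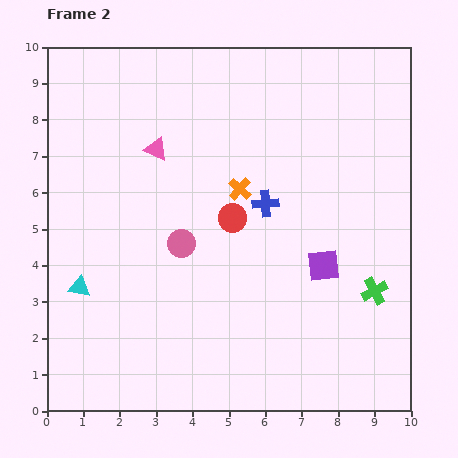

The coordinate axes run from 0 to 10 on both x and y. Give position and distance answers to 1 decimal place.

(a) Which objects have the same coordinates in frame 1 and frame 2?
the cyan triangle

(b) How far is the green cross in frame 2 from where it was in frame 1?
2.0

The green cross moved from (9.4, 1.3) to (9.0, 3.3), a distance of √(0.4² + 2.0²) ≈ 2.0.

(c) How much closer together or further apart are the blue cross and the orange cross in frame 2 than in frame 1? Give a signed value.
-0.7

Distance in frame 1: 1.5. Distance in frame 2: 0.8.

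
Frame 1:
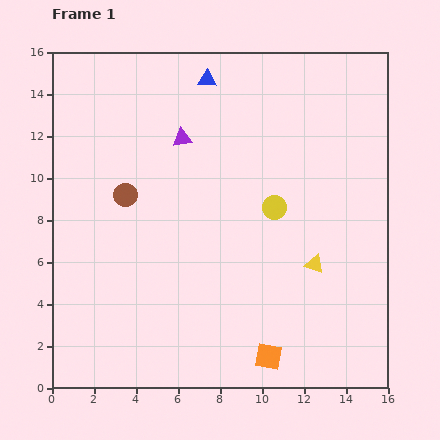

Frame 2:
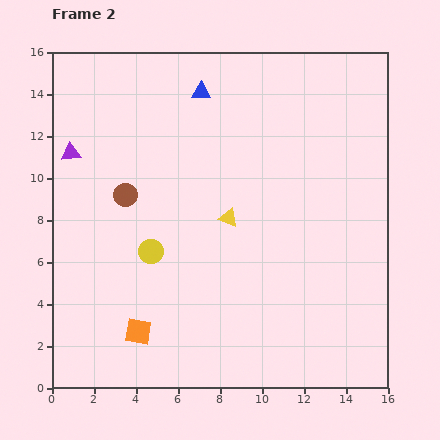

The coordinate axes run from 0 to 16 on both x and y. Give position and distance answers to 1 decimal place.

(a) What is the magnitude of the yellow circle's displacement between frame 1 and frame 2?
6.3

The yellow circle moved from (10.6, 8.6) to (4.7, 6.5), a distance of √(5.9² + 2.1²) ≈ 6.3.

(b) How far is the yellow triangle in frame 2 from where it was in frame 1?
4.7

The yellow triangle moved from (12.5, 5.9) to (8.4, 8.1), a distance of √(4.1² + 2.2²) ≈ 4.7.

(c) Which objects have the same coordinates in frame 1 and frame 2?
the brown circle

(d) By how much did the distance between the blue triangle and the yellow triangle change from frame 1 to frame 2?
-4.1

Distance in frame 1: 10.2. Distance in frame 2: 6.1.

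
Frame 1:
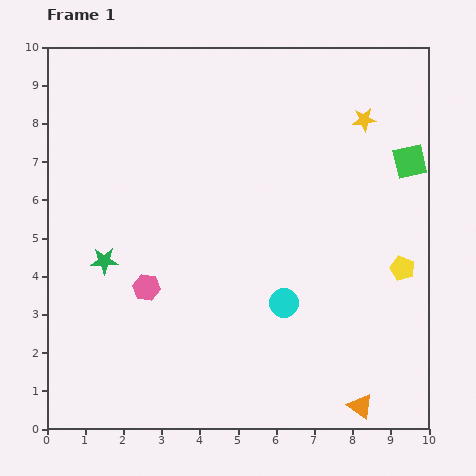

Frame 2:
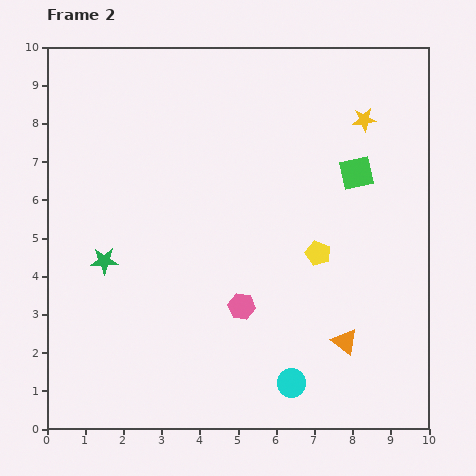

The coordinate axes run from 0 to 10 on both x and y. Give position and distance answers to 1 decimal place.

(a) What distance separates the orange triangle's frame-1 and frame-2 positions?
1.7

The orange triangle moved from (8.2, 0.6) to (7.8, 2.3), a distance of √(0.4² + 1.7²) ≈ 1.7.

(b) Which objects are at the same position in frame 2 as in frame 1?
the green star, the yellow star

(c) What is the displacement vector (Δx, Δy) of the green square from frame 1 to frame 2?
(-1.4, -0.3)

The green square was at (9.5, 7.0) in frame 1 and (8.1, 6.7) in frame 2.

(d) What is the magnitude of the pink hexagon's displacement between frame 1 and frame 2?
2.5

The pink hexagon moved from (2.6, 3.7) to (5.1, 3.2), a distance of √(2.5² + 0.5²) ≈ 2.5.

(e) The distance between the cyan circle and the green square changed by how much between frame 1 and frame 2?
+0.8

Distance in frame 1: 5.0. Distance in frame 2: 5.8.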